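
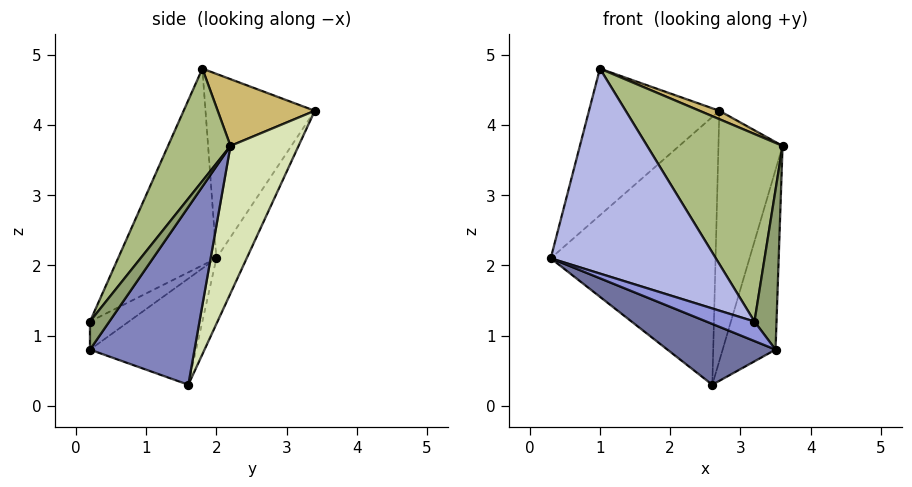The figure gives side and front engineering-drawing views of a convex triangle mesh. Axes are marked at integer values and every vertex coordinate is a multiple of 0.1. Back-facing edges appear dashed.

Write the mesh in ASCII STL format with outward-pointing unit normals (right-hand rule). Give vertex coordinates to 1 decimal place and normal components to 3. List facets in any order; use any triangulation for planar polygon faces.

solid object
 facet normal -0.564 -0.574 -0.593
  outer loop
   vertex 2.6 1.6 0.3
   vertex 3.5 0.2 0.8
   vertex 0.3 2.0 2.1
  endloop
 endfacet
 facet normal 0.844 0.427 -0.324
  outer loop
   vertex 2.6 1.6 0.3
   vertex 3.6 2.2 3.7
   vertex 3.5 0.2 0.8
  endloop
 endfacet
 facet normal -0.569 -0.703 -0.427
  outer loop
   vertex 3.2 0.2 1.2
   vertex 0.3 2.0 2.1
   vertex 3.5 0.2 0.8
  endloop
 endfacet
 facet normal -0.511 -0.857 0.069
  outer loop
   vertex 3.2 0.2 1.2
   vertex 1.0 1.8 4.8
   vertex 0.3 2.0 2.1
  endloop
 endfacet
 facet normal 0.592 -0.673 0.444
  outer loop
   vertex 3.2 0.2 1.2
   vertex 3.5 0.2 0.8
   vertex 3.6 2.2 3.7
  endloop
 endfacet
 facet normal 0.350 -0.758 0.551
  outer loop
   vertex 3.2 0.2 1.2
   vertex 3.6 2.2 3.7
   vertex 1.0 1.8 4.8
  endloop
 endfacet
 facet normal -0.165 0.897 -0.410
  outer loop
   vertex 2.7 3.4 4.2
   vertex 2.6 1.6 0.3
   vertex 0.3 2.0 2.1
  endloop
 endfacet
 facet normal 0.690 0.650 -0.318
  outer loop
   vertex 2.7 3.4 4.2
   vertex 3.6 2.2 3.7
   vertex 2.6 1.6 0.3
  endloop
 endfacet
 facet normal -0.627 0.748 0.218
  outer loop
   vertex 2.7 3.4 4.2
   vertex 0.3 2.0 2.1
   vertex 1.0 1.8 4.8
  endloop
 endfacet
 facet normal 0.399 -0.081 0.913
  outer loop
   vertex 2.7 3.4 4.2
   vertex 1.0 1.8 4.8
   vertex 3.6 2.2 3.7
  endloop
 endfacet
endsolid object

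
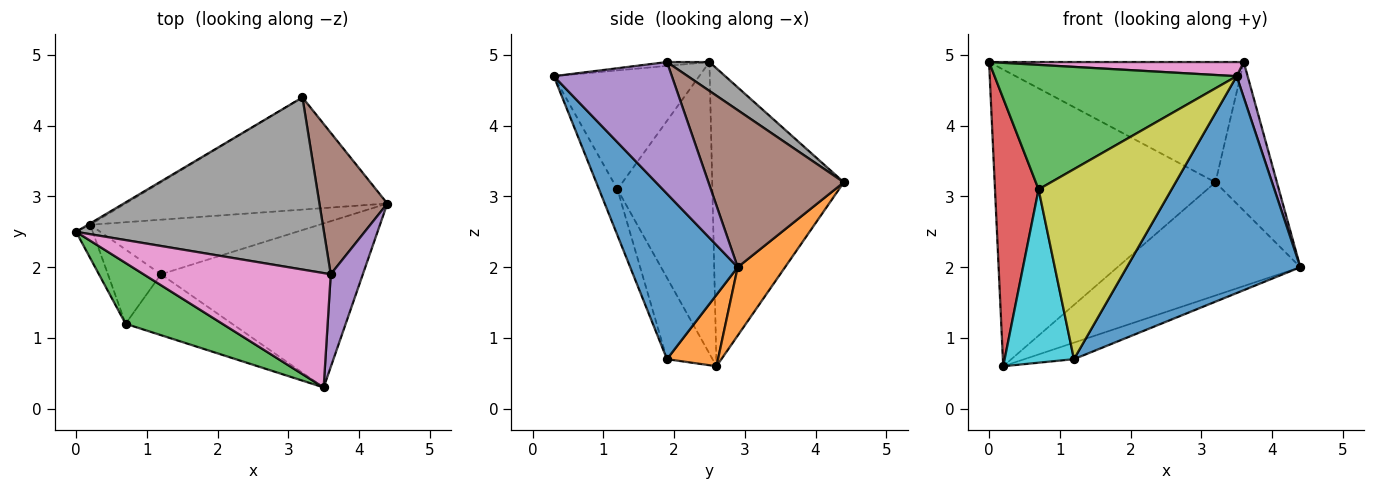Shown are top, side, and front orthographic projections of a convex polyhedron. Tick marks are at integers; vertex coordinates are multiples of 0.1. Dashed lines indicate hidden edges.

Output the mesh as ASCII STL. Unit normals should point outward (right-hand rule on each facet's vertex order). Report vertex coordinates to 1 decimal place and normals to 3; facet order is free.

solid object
 facet normal -0.512 0.859 -0.004
  outer loop
   vertex 3.2 4.4 3.2
   vertex 0.2 2.6 0.6
   vertex 0.0 2.5 4.9
  endloop
 endfacet
 facet normal 0.181 0.699 -0.692
  outer loop
   vertex 3.2 4.4 3.2
   vertex 4.4 2.9 2.0
   vertex 0.2 2.6 0.6
  endloop
 endfacet
 facet normal -0.475 -0.791 0.386
  outer loop
   vertex 0.7 1.2 3.1
   vertex 3.5 0.3 4.7
   vertex 0.0 2.5 4.9
  endloop
 endfacet
 facet normal -0.908 -0.417 -0.052
  outer loop
   vertex 0.7 1.2 3.1
   vertex 0.0 2.5 4.9
   vertex 0.2 2.6 0.6
  endloop
 endfacet
 facet normal 0.968 -0.090 0.236
  outer loop
   vertex 3.6 1.9 4.9
   vertex 3.5 0.3 4.7
   vertex 4.4 2.9 2.0
  endloop
 endfacet
 facet normal 0.847 0.385 0.366
  outer loop
   vertex 3.6 1.9 4.9
   vertex 4.4 2.9 2.0
   vertex 3.2 4.4 3.2
  endloop
 endfacet
 facet normal -0.020 -0.123 0.992
  outer loop
   vertex 3.6 1.9 4.9
   vertex 0.0 2.5 4.9
   vertex 3.5 0.3 4.7
  endloop
 endfacet
 facet normal 0.095 0.570 0.816
  outer loop
   vertex 3.6 1.9 4.9
   vertex 3.2 4.4 3.2
   vertex 0.0 2.5 4.9
  endloop
 endfacet
 facet normal -0.131 -0.944 -0.303
  outer loop
   vertex 1.2 1.9 0.7
   vertex 3.5 0.3 4.7
   vertex 0.7 1.2 3.1
  endloop
 endfacet
 facet normal -0.517 -0.787 -0.337
  outer loop
   vertex 1.2 1.9 0.7
   vertex 0.7 1.2 3.1
   vertex 0.2 2.6 0.6
  endloop
 endfacet
 facet normal 0.443 -0.715 -0.541
  outer loop
   vertex 1.2 1.9 0.7
   vertex 4.4 2.9 2.0
   vertex 3.5 0.3 4.7
  endloop
 endfacet
 facet normal 0.286 0.277 -0.917
  outer loop
   vertex 1.2 1.9 0.7
   vertex 0.2 2.6 0.6
   vertex 4.4 2.9 2.0
  endloop
 endfacet
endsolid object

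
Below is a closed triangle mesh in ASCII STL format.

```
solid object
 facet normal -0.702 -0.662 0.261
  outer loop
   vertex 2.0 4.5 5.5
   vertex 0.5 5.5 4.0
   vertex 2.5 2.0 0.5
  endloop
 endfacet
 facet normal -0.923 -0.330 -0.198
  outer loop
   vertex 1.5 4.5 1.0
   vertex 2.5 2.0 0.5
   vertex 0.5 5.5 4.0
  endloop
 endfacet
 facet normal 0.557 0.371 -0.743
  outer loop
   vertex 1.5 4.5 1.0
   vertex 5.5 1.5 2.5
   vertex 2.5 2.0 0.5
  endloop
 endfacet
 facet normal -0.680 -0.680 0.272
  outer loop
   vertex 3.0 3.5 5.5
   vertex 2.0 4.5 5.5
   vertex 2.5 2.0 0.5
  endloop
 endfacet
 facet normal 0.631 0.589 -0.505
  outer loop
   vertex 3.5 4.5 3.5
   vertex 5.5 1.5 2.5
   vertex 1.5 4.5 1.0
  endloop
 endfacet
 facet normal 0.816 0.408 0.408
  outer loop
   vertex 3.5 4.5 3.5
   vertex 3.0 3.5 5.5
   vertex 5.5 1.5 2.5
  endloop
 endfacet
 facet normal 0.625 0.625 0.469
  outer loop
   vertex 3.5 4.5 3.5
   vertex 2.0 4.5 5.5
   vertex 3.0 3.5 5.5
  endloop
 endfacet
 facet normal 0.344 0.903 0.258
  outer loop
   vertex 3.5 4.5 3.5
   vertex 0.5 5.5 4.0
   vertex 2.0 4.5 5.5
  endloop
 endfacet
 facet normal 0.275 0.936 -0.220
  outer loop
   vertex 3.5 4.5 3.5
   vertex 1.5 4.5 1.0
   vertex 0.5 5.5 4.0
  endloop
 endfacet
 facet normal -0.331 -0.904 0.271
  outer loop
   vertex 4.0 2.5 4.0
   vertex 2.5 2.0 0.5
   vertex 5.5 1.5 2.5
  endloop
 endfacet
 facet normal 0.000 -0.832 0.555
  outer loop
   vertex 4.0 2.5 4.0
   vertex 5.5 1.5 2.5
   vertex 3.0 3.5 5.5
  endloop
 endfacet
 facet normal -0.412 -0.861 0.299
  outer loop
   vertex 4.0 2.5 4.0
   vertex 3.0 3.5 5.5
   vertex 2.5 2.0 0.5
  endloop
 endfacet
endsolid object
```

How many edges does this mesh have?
18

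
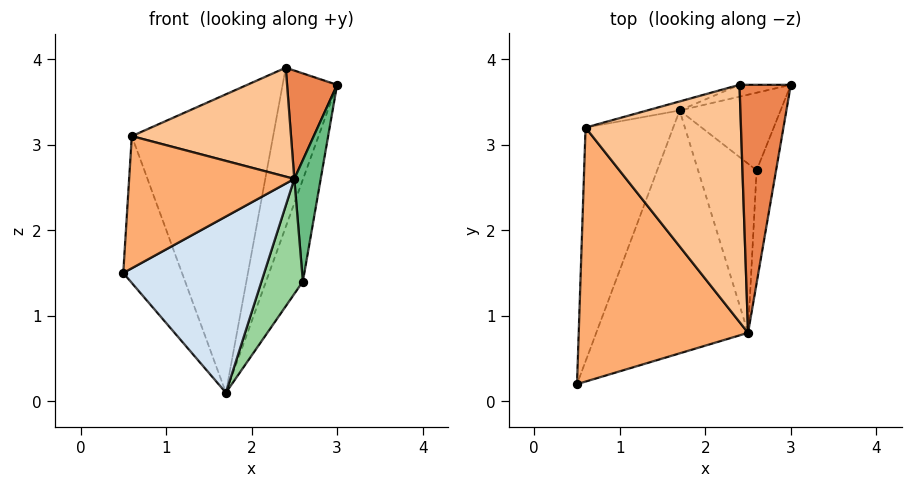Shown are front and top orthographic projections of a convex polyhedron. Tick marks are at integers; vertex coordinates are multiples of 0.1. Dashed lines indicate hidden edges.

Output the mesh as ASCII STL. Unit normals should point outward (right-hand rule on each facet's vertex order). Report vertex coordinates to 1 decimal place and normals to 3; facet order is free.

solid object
 facet normal -0.025 0.997 -0.074
  outer loop
   vertex 2.4 3.7 3.9
   vertex 3.0 3.7 3.7
   vertex 1.7 3.4 0.1
  endloop
 endfacet
 facet normal -0.923 0.204 -0.325
  outer loop
   vertex 0.6 3.2 3.1
   vertex 1.7 3.4 0.1
   vertex 0.5 0.2 1.5
  endloop
 endfacet
 facet normal -0.255 0.966 -0.029
  outer loop
   vertex 0.6 3.2 3.1
   vertex 2.4 3.7 3.9
   vertex 1.7 3.4 0.1
  endloop
 endfacet
 facet normal 0.528 -0.499 -0.688
  outer loop
   vertex 2.5 0.8 2.6
   vertex 0.5 0.2 1.5
   vertex 1.7 3.4 0.1
  endloop
 endfacet
 facet normal 0.292 -0.383 0.876
  outer loop
   vertex 2.5 0.8 2.6
   vertex 3.0 3.7 3.7
   vertex 2.4 3.7 3.9
  endloop
 endfacet
 facet normal -0.330 -0.436 0.837
  outer loop
   vertex 2.5 0.8 2.6
   vertex 0.6 3.2 3.1
   vertex 0.5 0.2 1.5
  endloop
 endfacet
 facet normal -0.277 -0.401 0.873
  outer loop
   vertex 2.5 0.8 2.6
   vertex 2.4 3.7 3.9
   vertex 0.6 3.2 3.1
  endloop
 endfacet
 facet normal 0.831 0.443 -0.337
  outer loop
   vertex 2.6 2.7 1.4
   vertex 1.7 3.4 0.1
   vertex 3.0 3.7 3.7
  endloop
 endfacet
 facet normal 0.985 -0.126 -0.117
  outer loop
   vertex 2.6 2.7 1.4
   vertex 3.0 3.7 3.7
   vertex 2.5 0.8 2.6
  endloop
 endfacet
 facet normal 0.604 -0.448 -0.659
  outer loop
   vertex 2.6 2.7 1.4
   vertex 2.5 0.8 2.6
   vertex 1.7 3.4 0.1
  endloop
 endfacet
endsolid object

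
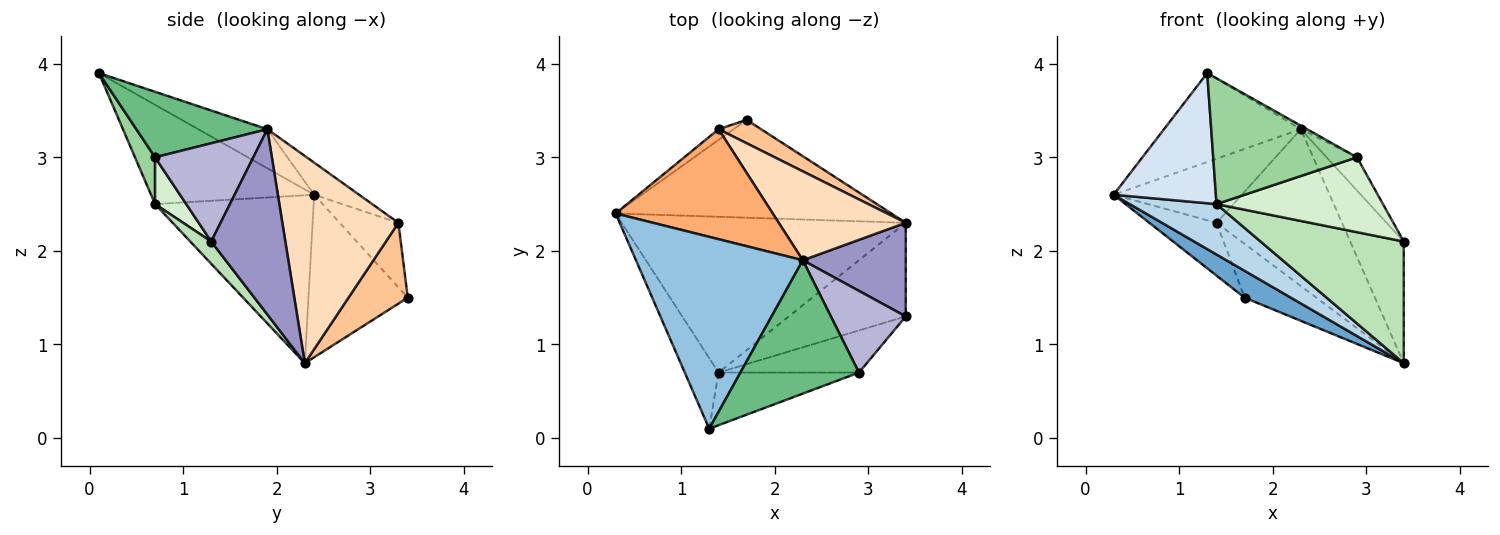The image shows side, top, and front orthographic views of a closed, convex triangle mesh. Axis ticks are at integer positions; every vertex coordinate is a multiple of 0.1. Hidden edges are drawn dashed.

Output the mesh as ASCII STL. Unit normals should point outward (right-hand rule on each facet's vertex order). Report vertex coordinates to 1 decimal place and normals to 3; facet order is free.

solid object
 facet normal -0.494 -0.230 -0.838
  outer loop
   vertex 1.7 3.4 1.5
   vertex 3.4 2.3 0.8
   vertex 0.3 2.4 2.6
  endloop
 endfacet
 facet normal -0.208 0.411 0.888
  outer loop
   vertex 2.3 1.9 3.3
   vertex 0.3 2.4 2.6
   vertex 1.3 0.1 3.9
  endloop
 endfacet
 facet normal -0.490 -0.268 -0.829
  outer loop
   vertex 1.4 0.7 2.5
   vertex 0.3 2.4 2.6
   vertex 3.4 2.3 0.8
  endloop
 endfacet
 facet normal -0.814 -0.510 -0.277
  outer loop
   vertex 1.4 0.7 2.5
   vertex 1.3 0.1 3.9
   vertex 0.3 2.4 2.6
  endloop
 endfacet
 facet normal -0.650 0.745 -0.151
  outer loop
   vertex 1.4 3.3 2.3
   vertex 1.7 3.4 1.5
   vertex 0.3 2.4 2.6
  endloop
 endfacet
 facet normal -0.174 0.496 0.851
  outer loop
   vertex 1.4 3.3 2.3
   vertex 0.3 2.4 2.6
   vertex 2.3 1.9 3.3
  endloop
 endfacet
 facet normal 0.604 0.731 0.318
  outer loop
   vertex 1.4 3.3 2.3
   vertex 3.4 2.3 0.8
   vertex 1.7 3.4 1.5
  endloop
 endfacet
 facet normal 0.627 0.678 0.384
  outer loop
   vertex 1.4 3.3 2.3
   vertex 2.3 1.9 3.3
   vertex 3.4 2.3 0.8
  endloop
 endfacet
 facet normal 0.484 0.023 0.875
  outer loop
   vertex 2.9 0.7 3.0
   vertex 2.3 1.9 3.3
   vertex 1.3 0.1 3.9
  endloop
 endfacet
 facet normal 0.128 -0.915 -0.383
  outer loop
   vertex 2.9 0.7 3.0
   vertex 1.3 0.1 3.9
   vertex 1.4 0.7 2.5
  endloop
 endfacet
 facet normal 0.115 -0.787 -0.606
  outer loop
   vertex 3.4 1.3 2.1
   vertex 1.4 0.7 2.5
   vertex 3.4 2.3 0.8
  endloop
 endfacet
 facet normal 0.161 -0.860 -0.484
  outer loop
   vertex 3.4 1.3 2.1
   vertex 2.9 0.7 3.0
   vertex 1.4 0.7 2.5
  endloop
 endfacet
 facet normal 0.739 0.534 0.411
  outer loop
   vertex 3.4 1.3 2.1
   vertex 3.4 2.3 0.8
   vertex 2.3 1.9 3.3
  endloop
 endfacet
 facet normal 0.772 0.239 0.588
  outer loop
   vertex 3.4 1.3 2.1
   vertex 2.3 1.9 3.3
   vertex 2.9 0.7 3.0
  endloop
 endfacet
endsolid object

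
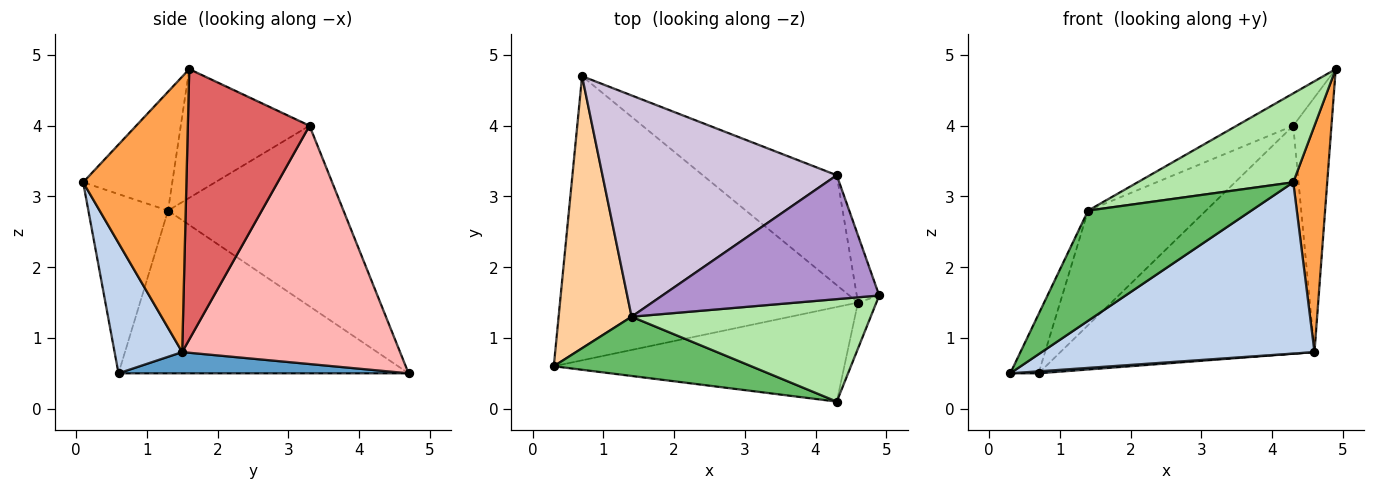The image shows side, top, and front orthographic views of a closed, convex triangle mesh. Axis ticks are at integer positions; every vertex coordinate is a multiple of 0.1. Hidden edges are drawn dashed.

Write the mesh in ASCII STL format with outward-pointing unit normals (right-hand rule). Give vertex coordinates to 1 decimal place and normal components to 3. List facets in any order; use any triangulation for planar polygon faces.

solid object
 facet normal 0.071 -0.007 -0.997
  outer loop
   vertex 4.6 1.5 0.8
   vertex 0.3 0.6 0.5
   vertex 0.7 4.7 0.5
  endloop
 endfacet
 facet normal 0.212 -0.855 -0.473
  outer loop
   vertex 4.6 1.5 0.8
   vertex 4.3 0.1 3.2
   vertex 0.3 0.6 0.5
  endloop
 endfacet
 facet normal 0.948 -0.312 -0.063
  outer loop
   vertex 4.6 1.5 0.8
   vertex 4.9 1.6 4.8
   vertex 4.3 0.1 3.2
  endloop
 endfacet
 facet normal -0.909 0.089 0.408
  outer loop
   vertex 1.4 1.3 2.8
   vertex 0.7 4.7 0.5
   vertex 0.3 0.6 0.5
  endloop
 endfacet
 facet normal -0.395 -0.809 0.435
  outer loop
   vertex 1.4 1.3 2.8
   vertex 0.3 0.6 0.5
   vertex 4.3 0.1 3.2
  endloop
 endfacet
 facet normal -0.351 -0.614 0.707
  outer loop
   vertex 1.4 1.3 2.8
   vertex 4.3 0.1 3.2
   vertex 4.9 1.6 4.8
  endloop
 endfacet
 facet normal 0.951 0.299 -0.079
  outer loop
   vertex 4.3 3.3 4.0
   vertex 4.9 1.6 4.8
   vertex 4.6 1.5 0.8
  endloop
 endfacet
 facet normal 0.611 0.713 -0.344
  outer loop
   vertex 4.3 3.3 4.0
   vertex 4.6 1.5 0.8
   vertex 0.7 4.7 0.5
  endloop
 endfacet
 facet normal -0.498 0.219 0.839
  outer loop
   vertex 4.3 3.3 4.0
   vertex 1.4 1.3 2.8
   vertex 4.9 1.6 4.8
  endloop
 endfacet
 facet normal -0.565 0.379 0.733
  outer loop
   vertex 4.3 3.3 4.0
   vertex 0.7 4.7 0.5
   vertex 1.4 1.3 2.8
  endloop
 endfacet
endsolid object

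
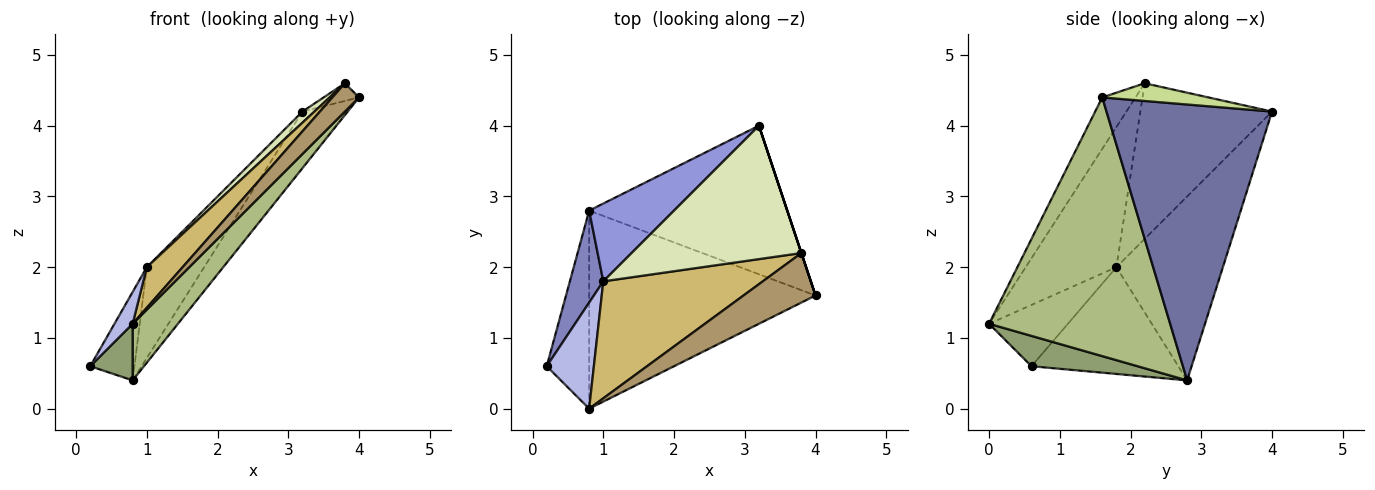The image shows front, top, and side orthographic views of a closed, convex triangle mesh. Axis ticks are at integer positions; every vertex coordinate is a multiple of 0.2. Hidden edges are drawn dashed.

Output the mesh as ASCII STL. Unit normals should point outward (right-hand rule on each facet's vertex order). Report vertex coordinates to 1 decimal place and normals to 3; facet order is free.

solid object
 facet normal 0.793 0.217 -0.569
  outer loop
   vertex 0.8 2.8 0.4
   vertex 3.2 4.0 4.2
   vertex 4.0 1.6 4.4
  endloop
 endfacet
 facet normal -0.917 0.276 0.287
  outer loop
   vertex 1.0 1.8 2.0
   vertex 0.8 2.8 0.4
   vertex 0.2 0.6 0.6
  endloop
 endfacet
 facet normal -0.816 0.439 0.376
  outer loop
   vertex 1.0 1.8 2.0
   vertex 3.2 4.0 4.2
   vertex 0.8 2.8 0.4
  endloop
 endfacet
 facet normal -0.780 -0.180 0.600
  outer loop
   vertex 0.8 0.0 1.2
   vertex 1.0 1.8 2.0
   vertex 0.2 0.6 0.6
  endloop
 endfacet
 facet normal 0.566 -0.226 -0.793
  outer loop
   vertex 0.8 0.0 1.2
   vertex 0.2 0.6 0.6
   vertex 0.8 2.8 0.4
  endloop
 endfacet
 facet normal 0.740 -0.185 -0.647
  outer loop
   vertex 0.8 0.0 1.2
   vertex 0.8 2.8 0.4
   vertex 4.0 1.6 4.4
  endloop
 endfacet
 facet normal 0.949 0.316 0.000
  outer loop
   vertex 3.8 2.2 4.6
   vertex 4.0 1.6 4.4
   vertex 3.2 4.0 4.2
  endloop
 endfacet
 facet normal -0.674 -0.061 0.736
  outer loop
   vertex 3.8 2.2 4.6
   vertex 3.2 4.0 4.2
   vertex 1.0 1.8 2.0
  endloop
 endfacet
 facet normal -0.527 -0.422 0.738
  outer loop
   vertex 3.8 2.2 4.6
   vertex 0.8 0.0 1.2
   vertex 4.0 1.6 4.4
  endloop
 endfacet
 facet normal -0.639 -0.252 0.727
  outer loop
   vertex 3.8 2.2 4.6
   vertex 1.0 1.8 2.0
   vertex 0.8 0.0 1.2
  endloop
 endfacet
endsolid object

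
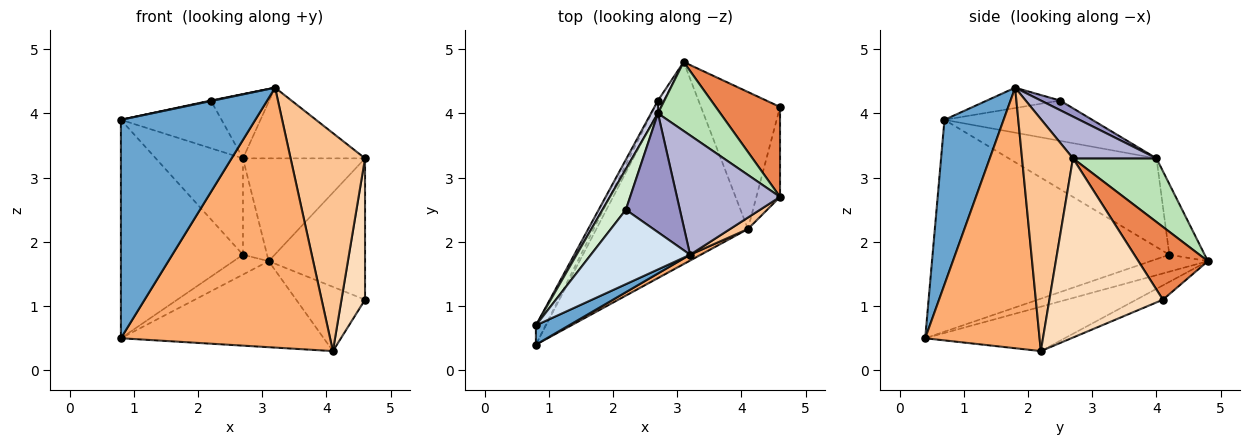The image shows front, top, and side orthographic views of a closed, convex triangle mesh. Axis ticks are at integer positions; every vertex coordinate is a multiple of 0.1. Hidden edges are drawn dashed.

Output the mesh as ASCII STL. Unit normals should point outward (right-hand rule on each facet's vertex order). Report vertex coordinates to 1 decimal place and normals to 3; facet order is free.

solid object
 facet normal 0.401 -0.912 0.081
  outer loop
   vertex 3.2 1.8 4.4
   vertex 0.8 0.7 3.9
   vertex 0.8 0.4 0.5
  endloop
 endfacet
 facet normal -0.888 0.458 -0.040
  outer loop
   vertex 2.7 4.2 1.8
   vertex 0.8 0.4 0.5
   vertex 0.8 0.7 3.9
  endloop
 endfacet
 facet normal -0.821 0.503 -0.269
  outer loop
   vertex 2.7 4.2 1.8
   vertex 3.1 4.8 1.7
   vertex 0.8 0.4 0.5
  endloop
 endfacet
 facet normal -0.201 -0.007 0.980
  outer loop
   vertex 2.2 2.5 4.2
   vertex 0.8 0.7 3.9
   vertex 3.2 1.8 4.4
  endloop
 endfacet
 facet normal 0.520 0.721 0.459
  outer loop
   vertex 4.6 2.7 3.3
   vertex 4.6 4.1 1.1
   vertex 3.1 4.8 1.7
  endloop
 endfacet
 facet normal 0.480 -0.877 0.020
  outer loop
   vertex 4.1 2.2 0.3
   vertex 3.2 1.8 4.4
   vertex 0.8 0.4 0.5
  endloop
 endfacet
 facet normal 0.564 -0.825 0.043
  outer loop
   vertex 4.1 2.2 0.3
   vertex 4.6 2.7 3.3
   vertex 3.2 1.8 4.4
  endloop
 endfacet
 facet normal 0.971 -0.202 -0.128
  outer loop
   vertex 4.1 2.2 0.3
   vertex 4.6 4.1 1.1
   vertex 4.6 2.7 3.3
  endloop
 endfacet
 facet normal -0.162 0.419 -0.894
  outer loop
   vertex 4.1 2.2 0.3
   vertex 3.1 4.8 1.7
   vertex 4.6 4.1 1.1
  endloop
 endfacet
 facet normal -0.260 0.378 -0.888
  outer loop
   vertex 4.1 2.2 0.3
   vertex 0.8 0.4 0.5
   vertex 3.1 4.8 1.7
  endloop
 endfacet
 facet normal 0.494 0.722 0.484
  outer loop
   vertex 2.7 4.0 3.3
   vertex 4.6 2.7 3.3
   vertex 3.1 4.8 1.7
  endloop
 endfacet
 facet normal -0.745 0.508 0.432
  outer loop
   vertex 2.7 4.0 3.3
   vertex 0.8 0.7 3.9
   vertex 2.2 2.5 4.2
  endloop
 endfacet
 facet normal 0.155 0.470 0.869
  outer loop
   vertex 2.7 4.0 3.3
   vertex 2.2 2.5 4.2
   vertex 3.2 1.8 4.4
  endloop
 endfacet
 facet normal 0.329 0.481 0.813
  outer loop
   vertex 2.7 4.0 3.3
   vertex 3.2 1.8 4.4
   vertex 4.6 2.7 3.3
  endloop
 endfacet
 facet normal -0.859 0.507 0.068
  outer loop
   vertex 2.7 4.0 3.3
   vertex 2.7 4.2 1.8
   vertex 0.8 0.7 3.9
  endloop
 endfacet
 facet normal -0.824 0.562 0.075
  outer loop
   vertex 2.7 4.0 3.3
   vertex 3.1 4.8 1.7
   vertex 2.7 4.2 1.8
  endloop
 endfacet
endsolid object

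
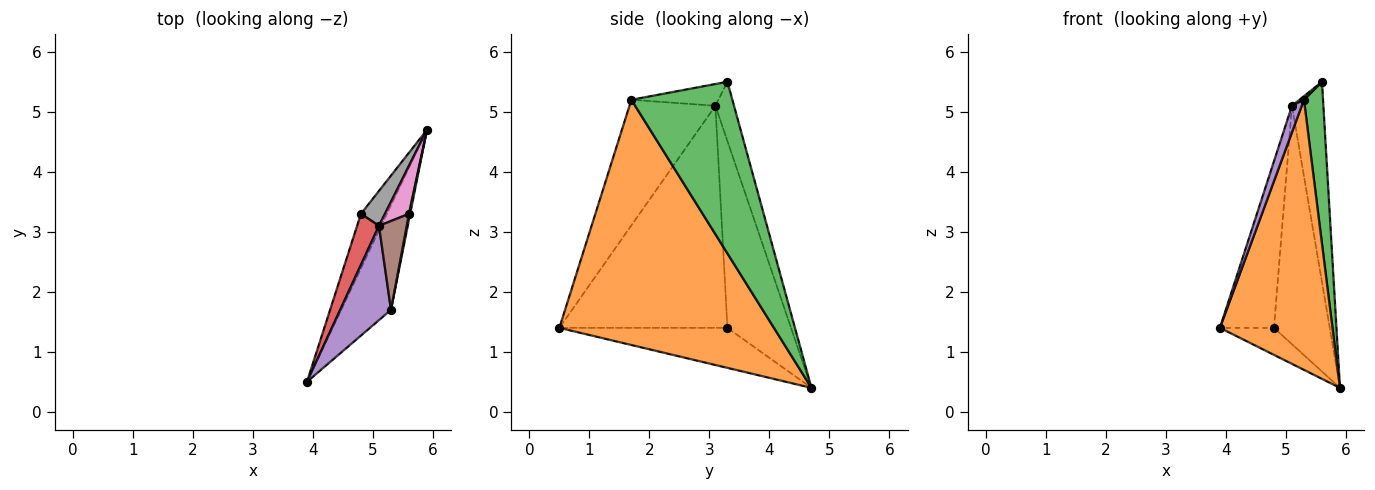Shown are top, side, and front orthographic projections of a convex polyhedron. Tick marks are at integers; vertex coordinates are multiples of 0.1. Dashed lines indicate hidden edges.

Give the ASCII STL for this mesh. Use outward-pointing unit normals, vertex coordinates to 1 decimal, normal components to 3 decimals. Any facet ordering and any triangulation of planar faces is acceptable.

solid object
 facet normal -0.810 0.260 -0.526
  outer loop
   vertex 4.8 3.3 1.4
   vertex 5.9 4.7 0.4
   vertex 3.9 0.5 1.4
  endloop
 endfacet
 facet normal 0.872 -0.457 -0.177
  outer loop
   vertex 5.3 1.7 5.2
   vertex 3.9 0.5 1.4
   vertex 5.9 4.7 0.4
  endloop
 endfacet
 facet normal 0.983 -0.186 0.007
  outer loop
   vertex 5.3 1.7 5.2
   vertex 5.9 4.7 0.4
   vertex 5.6 3.3 5.5
  endloop
 endfacet
 facet normal -0.948 0.305 0.093
  outer loop
   vertex 5.1 3.1 5.1
   vertex 4.8 3.3 1.4
   vertex 3.9 0.5 1.4
  endloop
 endfacet
 facet normal -0.922 -0.105 0.373
  outer loop
   vertex 5.1 3.1 5.1
   vertex 3.9 0.5 1.4
   vertex 5.3 1.7 5.2
  endloop
 endfacet
 facet normal -0.617 -0.032 0.787
  outer loop
   vertex 5.1 3.1 5.1
   vertex 5.3 1.7 5.2
   vertex 5.6 3.3 5.5
  endloop
 endfacet
 facet normal -0.499 0.843 0.202
  outer loop
   vertex 5.1 3.1 5.1
   vertex 5.6 3.3 5.5
   vertex 5.9 4.7 0.4
  endloop
 endfacet
 facet normal -0.748 0.657 0.096
  outer loop
   vertex 5.1 3.1 5.1
   vertex 5.9 4.7 0.4
   vertex 4.8 3.3 1.4
  endloop
 endfacet
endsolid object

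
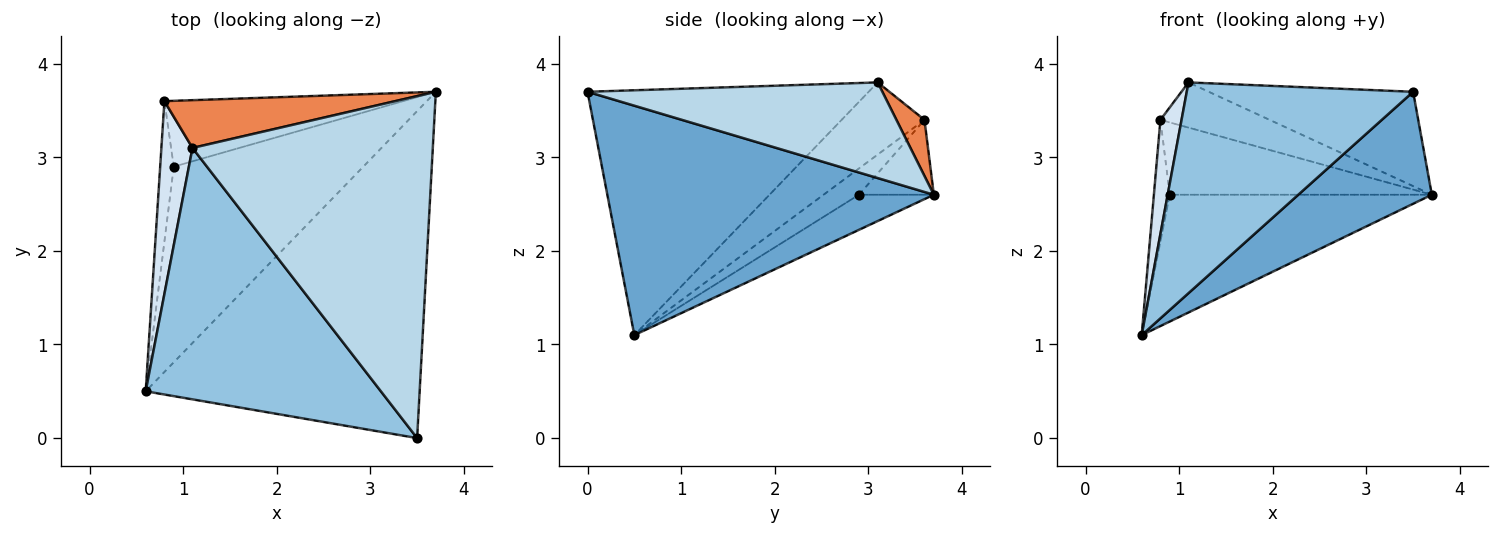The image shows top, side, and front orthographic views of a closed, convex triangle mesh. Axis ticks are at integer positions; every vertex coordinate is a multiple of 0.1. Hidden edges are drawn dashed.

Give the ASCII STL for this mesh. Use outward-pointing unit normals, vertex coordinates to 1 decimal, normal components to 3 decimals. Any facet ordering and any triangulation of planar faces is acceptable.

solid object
 facet normal 0.621 -0.254 -0.742
  outer loop
   vertex 3.5 0.0 3.7
   vertex 0.6 0.5 1.1
   vertex 3.7 3.7 2.6
  endloop
 endfacet
 facet normal -0.624 -0.502 0.599
  outer loop
   vertex 1.1 3.1 3.8
   vertex 0.6 0.5 1.1
   vertex 3.5 0.0 3.7
  endloop
 endfacet
 facet normal 0.358 0.248 0.900
  outer loop
   vertex 1.1 3.1 3.8
   vertex 3.5 0.0 3.7
   vertex 3.7 3.7 2.6
  endloop
 endfacet
 facet normal -0.894 -0.228 0.385
  outer loop
   vertex 0.8 3.6 3.4
   vertex 0.6 0.5 1.1
   vertex 1.1 3.1 3.8
  endloop
 endfacet
 facet normal 0.174 0.677 0.715
  outer loop
   vertex 0.8 3.6 3.4
   vertex 1.1 3.1 3.8
   vertex 3.7 3.7 2.6
  endloop
 endfacet
 facet normal -0.154 0.537 -0.829
  outer loop
   vertex 0.9 2.9 2.6
   vertex 3.7 3.7 2.6
   vertex 0.6 0.5 1.1
  endloop
 endfacet
 facet normal -0.825 0.370 -0.427
  outer loop
   vertex 0.9 2.9 2.6
   vertex 0.6 0.5 1.1
   vertex 0.8 3.6 3.4
  endloop
 endfacet
 facet normal -0.207 0.723 -0.659
  outer loop
   vertex 0.9 2.9 2.6
   vertex 0.8 3.6 3.4
   vertex 3.7 3.7 2.6
  endloop
 endfacet
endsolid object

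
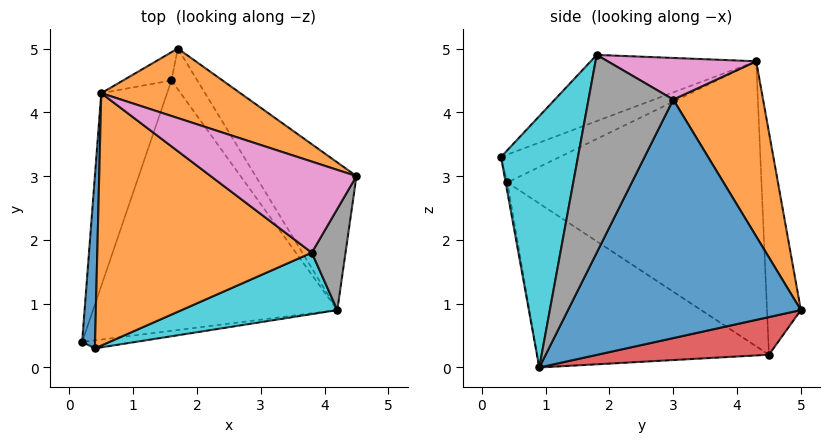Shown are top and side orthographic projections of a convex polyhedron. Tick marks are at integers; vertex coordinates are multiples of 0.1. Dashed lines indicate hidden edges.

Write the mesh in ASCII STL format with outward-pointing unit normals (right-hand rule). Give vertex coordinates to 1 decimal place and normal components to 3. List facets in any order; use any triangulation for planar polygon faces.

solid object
 facet normal 0.773 0.543 -0.327
  outer loop
   vertex 4.2 0.9 0.0
   vertex 1.7 5.0 0.9
   vertex 4.5 3.0 4.2
  endloop
 endfacet
 facet normal 0.334 0.905 0.265
  outer loop
   vertex 0.5 4.3 4.8
   vertex 4.5 3.0 4.2
   vertex 1.7 5.0 0.9
  endloop
 endfacet
 facet normal -0.525 -0.336 -0.782
  outer loop
   vertex 1.6 4.5 0.2
   vertex 4.2 0.9 0.0
   vertex 0.2 0.4 2.9
  endloop
 endfacet
 facet normal 0.699 0.531 -0.479
  outer loop
   vertex 1.6 4.5 0.2
   vertex 1.7 5.0 0.9
   vertex 4.2 0.9 0.0
  endloop
 endfacet
 facet normal -0.958 0.181 -0.221
  outer loop
   vertex 1.6 4.5 0.2
   vertex 0.2 0.4 2.9
   vertex 0.5 4.3 4.8
  endloop
 endfacet
 facet normal -0.877 0.442 -0.190
  outer loop
   vertex 1.6 4.5 0.2
   vertex 0.5 4.3 4.8
   vertex 1.7 5.0 0.9
  endloop
 endfacet
 facet normal 0.255 0.372 0.893
  outer loop
   vertex 3.8 1.8 4.9
   vertex 4.5 3.0 4.2
   vertex 0.5 4.3 4.8
  endloop
 endfacet
 facet normal 0.890 -0.431 0.152
  outer loop
   vertex 3.8 1.8 4.9
   vertex 4.2 0.9 0.0
   vertex 4.5 3.0 4.2
  endloop
 endfacet
 facet normal -0.040 -0.974 -0.223
  outer loop
   vertex 0.4 0.3 3.3
   vertex 0.2 0.4 2.9
   vertex 4.2 0.9 0.0
  endloop
 endfacet
 facet normal 0.317 -0.928 0.196
  outer loop
   vertex 0.4 0.3 3.3
   vertex 4.2 0.9 0.0
   vertex 3.8 1.8 4.9
  endloop
 endfacet
 facet normal -0.899 -0.134 0.416
  outer loop
   vertex 0.4 0.3 3.3
   vertex 0.5 4.3 4.8
   vertex 0.2 0.4 2.9
  endloop
 endfacet
 facet normal -0.278 -0.331 0.902
  outer loop
   vertex 0.4 0.3 3.3
   vertex 3.8 1.8 4.9
   vertex 0.5 4.3 4.8
  endloop
 endfacet
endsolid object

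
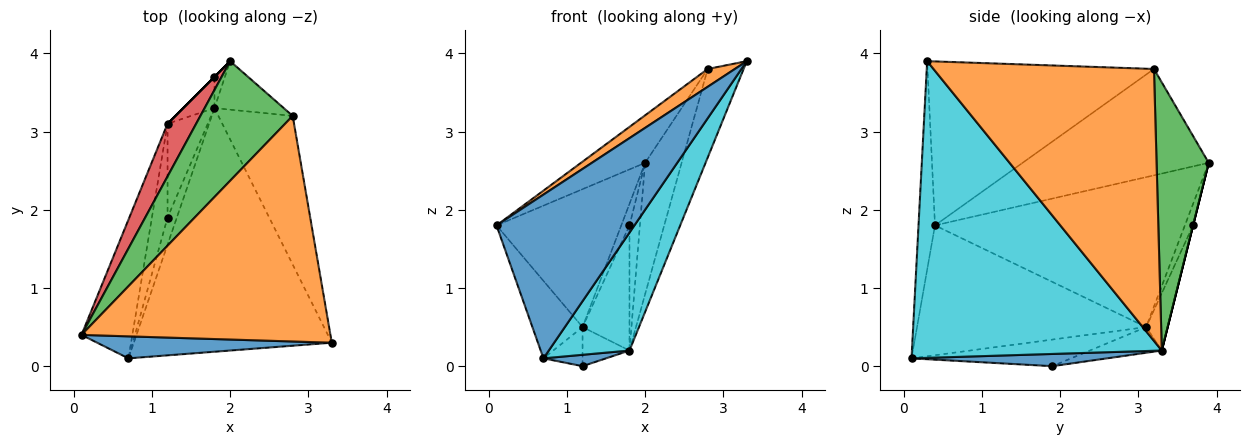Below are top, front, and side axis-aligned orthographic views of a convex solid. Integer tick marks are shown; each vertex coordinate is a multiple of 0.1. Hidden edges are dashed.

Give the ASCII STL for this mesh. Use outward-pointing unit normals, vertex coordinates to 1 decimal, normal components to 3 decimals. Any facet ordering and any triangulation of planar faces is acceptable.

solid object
 facet normal -0.118 -0.984 0.132
  outer loop
   vertex 0.7 0.1 0.1
   vertex 3.3 0.3 3.9
   vertex 0.1 0.4 1.8
  endloop
 endfacet
 facet normal -0.549 -0.066 0.833
  outer loop
   vertex 2.8 3.2 3.8
   vertex 0.1 0.4 1.8
   vertex 3.3 0.3 3.9
  endloop
 endfacet
 facet normal -0.731 0.252 0.634
  outer loop
   vertex 2.8 3.2 3.8
   vertex 2.0 3.9 2.6
   vertex 0.1 0.4 1.8
  endloop
 endfacet
 facet normal -0.882 0.440 0.168
  outer loop
   vertex 1.2 3.1 0.5
   vertex 0.1 0.4 1.8
   vertex 2.0 3.9 2.6
  endloop
 endfacet
 facet normal -0.912 0.200 -0.357
  outer loop
   vertex 1.2 3.1 0.5
   vertex 0.7 0.1 0.1
   vertex 0.1 0.4 1.8
  endloop
 endfacet
 facet normal -0.843 0.207 -0.496
  outer loop
   vertex 1.2 3.1 0.5
   vertex 1.2 1.9 0.0
   vertex 0.7 0.1 0.1
  endloop
 endfacet
 facet normal -0.707 0.707 0.000
  outer loop
   vertex 1.8 3.7 1.8
   vertex 1.2 3.1 0.5
   vertex 2.0 3.9 2.6
  endloop
 endfacet
 facet normal -0.508 0.331 -0.795
  outer loop
   vertex 1.8 3.3 0.2
   vertex 1.2 1.9 0.0
   vertex 1.2 3.1 0.5
  endloop
 endfacet
 facet normal -0.406 0.886 -0.222
  outer loop
   vertex 1.8 3.3 0.2
   vertex 1.2 3.1 0.5
   vertex 1.8 3.7 1.8
  endloop
 endfacet
 facet normal 0.803 -0.259 -0.536
  outer loop
   vertex 1.8 3.3 0.2
   vertex 3.3 0.3 3.9
   vertex 0.7 0.1 0.1
  endloop
 endfacet
 facet normal 0.772 -0.247 -0.586
  outer loop
   vertex 1.8 3.3 0.2
   vertex 0.7 0.1 0.1
   vertex 1.2 1.9 0.0
  endloop
 endfacet
 facet normal 0.953 0.155 -0.260
  outer loop
   vertex 1.8 3.3 0.2
   vertex 2.8 3.2 3.8
   vertex 3.3 0.3 3.9
  endloop
 endfacet
 facet normal 0.801 0.561 -0.207
  outer loop
   vertex 1.8 3.3 0.2
   vertex 2.0 3.9 2.6
   vertex 2.8 3.2 3.8
  endloop
 endfacet
 facet normal 0.000 0.970 -0.243
  outer loop
   vertex 1.8 3.3 0.2
   vertex 1.8 3.7 1.8
   vertex 2.0 3.9 2.6
  endloop
 endfacet
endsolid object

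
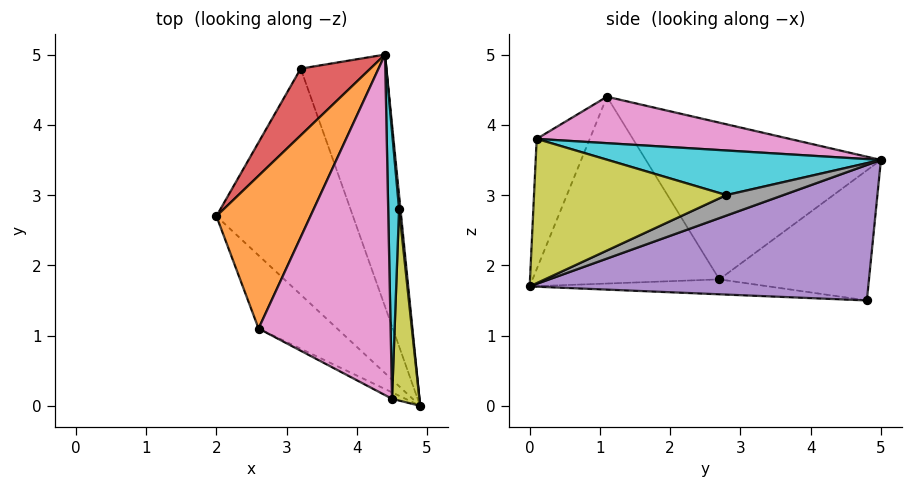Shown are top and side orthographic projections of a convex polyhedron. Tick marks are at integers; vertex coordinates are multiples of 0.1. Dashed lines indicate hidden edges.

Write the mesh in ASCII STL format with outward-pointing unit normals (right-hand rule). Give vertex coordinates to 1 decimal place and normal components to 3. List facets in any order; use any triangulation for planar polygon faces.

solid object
 facet normal -0.660 -0.698 -0.278
  outer loop
   vertex 2.6 1.1 4.4
   vertex 2.0 2.7 1.8
   vertex 4.9 0.0 1.7
  endloop
 endfacet
 facet normal -0.762 0.457 0.457
  outer loop
   vertex 2.6 1.1 4.4
   vertex 4.4 5.0 3.5
   vertex 2.0 2.7 1.8
  endloop
 endfacet
 facet normal -0.108 -0.080 -0.991
  outer loop
   vertex 3.2 4.8 1.5
   vertex 4.9 0.0 1.7
   vertex 2.0 2.7 1.8
  endloop
 endfacet
 facet normal -0.766 0.496 0.410
  outer loop
   vertex 3.2 4.8 1.5
   vertex 2.0 2.7 1.8
   vertex 4.4 5.0 3.5
  endloop
 endfacet
 facet normal 0.814 0.267 -0.515
  outer loop
   vertex 3.2 4.8 1.5
   vertex 4.4 5.0 3.5
   vertex 4.9 0.0 1.7
  endloop
 endfacet
 facet normal -0.477 -0.877 -0.049
  outer loop
   vertex 4.5 0.1 3.8
   vertex 2.6 1.1 4.4
   vertex 4.9 0.0 1.7
  endloop
 endfacet
 facet normal 0.331 0.064 0.941
  outer loop
   vertex 4.5 0.1 3.8
   vertex 4.4 5.0 3.5
   vertex 2.6 1.1 4.4
  endloop
 endfacet
 facet normal 0.995 0.075 0.068
  outer loop
   vertex 4.6 2.8 3.0
   vertex 4.9 0.0 1.7
   vertex 4.4 5.0 3.5
  endloop
 endfacet
 facet normal 0.982 0.019 0.186
  outer loop
   vertex 4.6 2.8 3.0
   vertex 4.5 0.1 3.8
   vertex 4.9 0.0 1.7
  endloop
 endfacet
 facet normal 0.971 0.034 0.237
  outer loop
   vertex 4.6 2.8 3.0
   vertex 4.4 5.0 3.5
   vertex 4.5 0.1 3.8
  endloop
 endfacet
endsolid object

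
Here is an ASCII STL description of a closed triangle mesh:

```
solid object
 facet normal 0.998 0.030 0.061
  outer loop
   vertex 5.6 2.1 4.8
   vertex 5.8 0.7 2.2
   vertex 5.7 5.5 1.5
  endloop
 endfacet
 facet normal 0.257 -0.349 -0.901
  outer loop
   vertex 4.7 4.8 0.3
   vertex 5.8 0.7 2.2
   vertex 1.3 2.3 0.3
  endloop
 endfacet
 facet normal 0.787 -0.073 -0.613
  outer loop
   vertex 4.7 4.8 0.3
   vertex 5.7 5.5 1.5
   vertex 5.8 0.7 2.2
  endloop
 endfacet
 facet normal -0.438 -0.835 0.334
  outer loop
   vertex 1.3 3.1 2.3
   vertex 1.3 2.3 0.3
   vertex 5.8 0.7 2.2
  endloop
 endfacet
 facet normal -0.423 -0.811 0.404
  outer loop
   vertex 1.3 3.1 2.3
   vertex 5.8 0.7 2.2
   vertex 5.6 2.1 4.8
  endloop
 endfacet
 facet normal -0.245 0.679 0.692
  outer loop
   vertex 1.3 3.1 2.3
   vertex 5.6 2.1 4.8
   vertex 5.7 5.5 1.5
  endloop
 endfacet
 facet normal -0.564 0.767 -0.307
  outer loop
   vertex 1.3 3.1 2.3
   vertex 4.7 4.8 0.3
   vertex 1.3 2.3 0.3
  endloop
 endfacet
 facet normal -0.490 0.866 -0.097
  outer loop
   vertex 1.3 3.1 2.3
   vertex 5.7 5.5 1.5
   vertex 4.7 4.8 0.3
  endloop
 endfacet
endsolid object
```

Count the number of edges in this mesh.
12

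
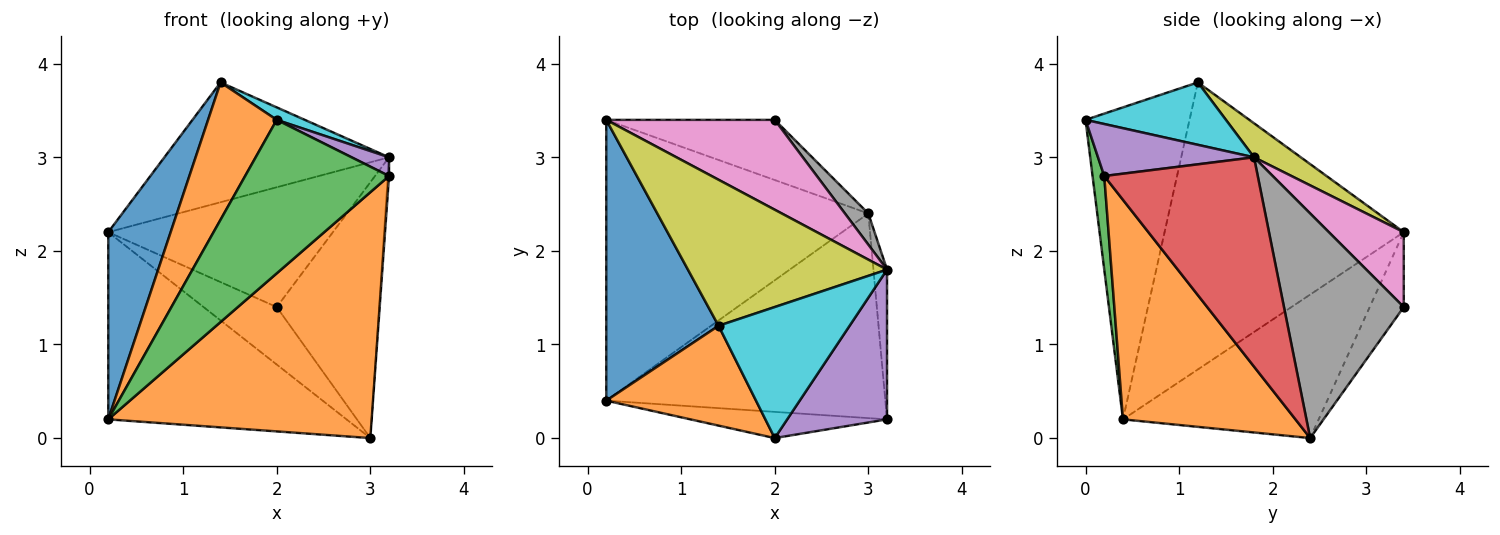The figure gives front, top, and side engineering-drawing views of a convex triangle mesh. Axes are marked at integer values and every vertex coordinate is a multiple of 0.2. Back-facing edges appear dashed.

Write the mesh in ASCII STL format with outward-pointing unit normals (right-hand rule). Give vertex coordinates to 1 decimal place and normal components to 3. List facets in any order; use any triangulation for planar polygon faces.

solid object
 facet normal -0.415 0.505 -0.757
  outer loop
   vertex 0.2 0.4 0.2
   vertex 0.2 3.4 2.2
   vertex 3.0 2.4 0.0
  endloop
 endfacet
 facet normal 0.450 -0.687 -0.572
  outer loop
   vertex 0.2 0.4 0.2
   vertex 3.0 2.4 0.0
   vertex 3.2 0.2 2.8
  endloop
 endfacet
 facet normal 0.080 -0.983 -0.168
  outer loop
   vertex 0.2 0.4 0.2
   vertex 3.2 0.2 2.8
   vertex 2.0 0.0 3.4
  endloop
 endfacet
 facet normal 0.998 0.008 -0.065
  outer loop
   vertex 3.2 1.8 3.0
   vertex 3.2 0.2 2.8
   vertex 3.0 2.4 0.0
  endloop
 endfacet
 facet normal 0.459 -0.110 0.882
  outer loop
   vertex 3.2 1.8 3.0
   vertex 2.0 0.0 3.4
   vertex 3.2 0.2 2.8
  endloop
 endfacet
 facet normal -0.306 0.658 -0.688
  outer loop
   vertex 2.0 3.4 1.4
   vertex 3.0 2.4 0.0
   vertex 0.2 3.4 2.2
  endloop
 endfacet
 facet normal 0.258 0.773 0.580
  outer loop
   vertex 2.0 3.4 1.4
   vertex 0.2 3.4 2.2
   vertex 3.2 1.8 3.0
  endloop
 endfacet
 facet normal 0.758 0.647 0.079
  outer loop
   vertex 2.0 3.4 1.4
   vertex 3.2 1.8 3.0
   vertex 3.0 2.4 0.0
  endloop
 endfacet
 facet normal 0.131 0.629 0.766
  outer loop
   vertex 1.4 1.2 3.8
   vertex 3.2 1.8 3.0
   vertex 0.2 3.4 2.2
  endloop
 endfacet
 facet normal 0.428 -0.086 0.900
  outer loop
   vertex 1.4 1.2 3.8
   vertex 2.0 0.0 3.4
   vertex 3.2 1.8 3.0
  endloop
 endfacet
 facet normal -0.905 -0.236 0.354
  outer loop
   vertex 1.4 1.2 3.8
   vertex 0.2 3.4 2.2
   vertex 0.2 0.4 0.2
  endloop
 endfacet
 facet normal -0.775 -0.511 0.372
  outer loop
   vertex 1.4 1.2 3.8
   vertex 0.2 0.4 0.2
   vertex 2.0 0.0 3.4
  endloop
 endfacet
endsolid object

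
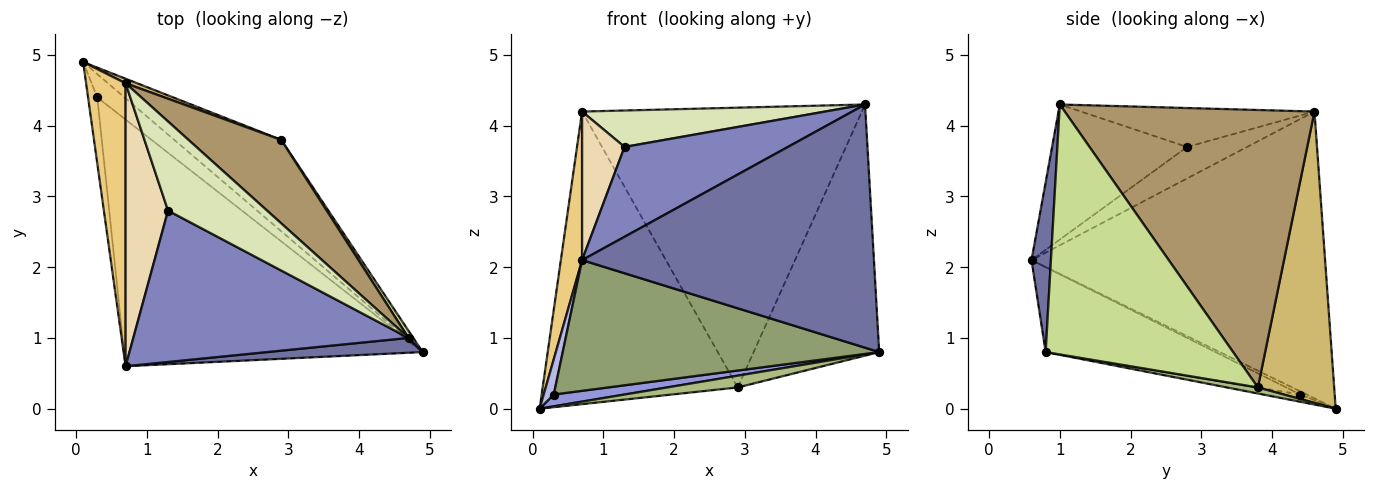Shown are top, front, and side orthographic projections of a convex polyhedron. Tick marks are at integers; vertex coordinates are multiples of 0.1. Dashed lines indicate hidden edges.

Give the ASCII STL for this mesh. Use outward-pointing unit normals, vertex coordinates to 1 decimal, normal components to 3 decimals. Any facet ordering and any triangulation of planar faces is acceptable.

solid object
 facet normal 0.066 -0.996 0.061
  outer loop
   vertex 4.7 1.0 4.3
   vertex 0.7 0.6 2.1
   vertex 4.9 0.8 0.8
  endloop
 endfacet
 facet normal -0.389 -0.470 0.792
  outer loop
   vertex 1.3 2.8 3.7
   vertex 0.7 0.6 2.1
   vertex 4.7 1.0 4.3
  endloop
 endfacet
 facet normal -0.231 -0.440 -0.868
  outer loop
   vertex 0.3 4.4 0.2
   vertex 0.1 4.9 0.0
   vertex 4.9 0.8 0.8
  endloop
 endfacet
 facet normal -0.287 -0.452 -0.845
  outer loop
   vertex 0.3 4.4 0.2
   vertex 0.7 0.6 2.1
   vertex 0.1 4.9 0.0
  endloop
 endfacet
 facet normal -0.244 -0.454 -0.857
  outer loop
   vertex 0.3 4.4 0.2
   vertex 4.9 0.8 0.8
   vertex 0.7 0.6 2.1
  endloop
 endfacet
 facet normal 0.056 -0.128 -0.990
  outer loop
   vertex 2.9 3.8 0.3
   vertex 4.9 0.8 0.8
   vertex 0.1 4.9 0.0
  endloop
 endfacet
 facet normal 0.831 0.556 0.016
  outer loop
   vertex 2.9 3.8 0.3
   vertex 4.7 1.0 4.3
   vertex 4.9 0.8 0.8
  endloop
 endfacet
 facet normal -0.342 -0.356 0.870
  outer loop
   vertex 0.7 4.6 4.2
   vertex 1.3 2.8 3.7
   vertex 4.7 1.0 4.3
  endloop
 endfacet
 facet normal 0.650 0.728 0.217
  outer loop
   vertex 0.7 4.6 4.2
   vertex 4.7 1.0 4.3
   vertex 2.9 3.8 0.3
  endloop
 endfacet
 facet normal 0.364 0.931 0.014
  outer loop
   vertex 0.7 4.6 4.2
   vertex 2.9 3.8 0.3
   vertex 0.1 4.9 0.0
  endloop
 endfacet
 facet normal -0.988 -0.071 0.136
  outer loop
   vertex 0.7 4.6 4.2
   vertex 0.1 4.9 0.0
   vertex 0.7 0.6 2.1
  endloop
 endfacet
 facet normal -0.549 -0.389 0.740
  outer loop
   vertex 0.7 4.6 4.2
   vertex 0.7 0.6 2.1
   vertex 1.3 2.8 3.7
  endloop
 endfacet
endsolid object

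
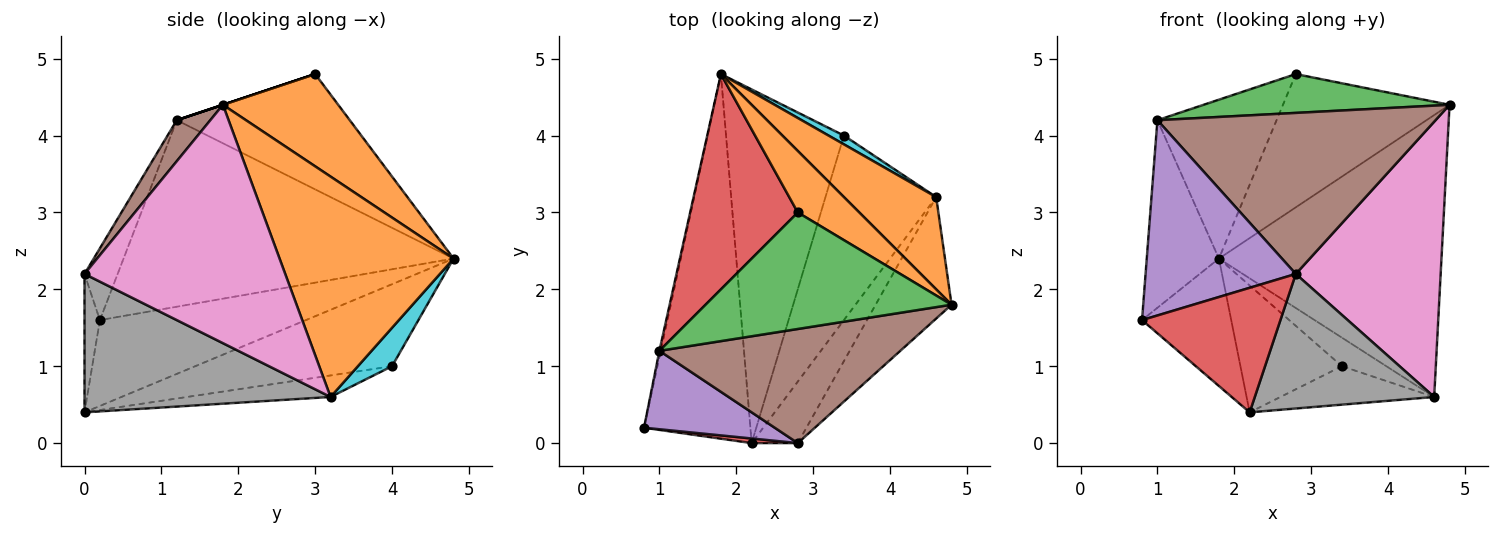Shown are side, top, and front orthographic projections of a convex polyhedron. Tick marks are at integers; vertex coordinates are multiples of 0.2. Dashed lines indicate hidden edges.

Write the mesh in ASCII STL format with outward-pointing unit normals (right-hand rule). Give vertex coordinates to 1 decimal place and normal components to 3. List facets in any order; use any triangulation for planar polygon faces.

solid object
 facet normal -0.606 0.262 -0.751
  outer loop
   vertex 2.2 0.0 0.4
   vertex 0.8 0.2 1.6
   vertex 1.8 4.8 2.4
  endloop
 endfacet
 facet normal 0.596 0.763 0.250
  outer loop
   vertex 4.6 3.2 0.6
   vertex 1.8 4.8 2.4
   vertex 4.8 1.8 4.4
  endloop
 endfacet
 facet normal -0.977 0.214 -0.007
  outer loop
   vertex 1.0 1.2 4.2
   vertex 1.8 4.8 2.4
   vertex 0.8 0.2 1.6
  endloop
 endfacet
 facet normal -0.110 -0.993 0.037
  outer loop
   vertex 2.8 0.0 2.2
   vertex 0.8 0.2 1.6
   vertex 2.2 0.0 0.4
  endloop
 endfacet
 facet normal -0.200 -0.909 0.365
  outer loop
   vertex 2.8 0.0 2.2
   vertex 1.0 1.2 4.2
   vertex 0.8 0.2 1.6
  endloop
 endfacet
 facet normal 0.098 -0.812 0.575
  outer loop
   vertex 2.8 0.0 2.2
   vertex 4.8 1.8 4.4
   vertex 1.0 1.2 4.2
  endloop
 endfacet
 facet normal 0.785 -0.567 -0.250
  outer loop
   vertex 2.8 0.0 2.2
   vertex 4.6 3.2 0.6
   vertex 4.8 1.8 4.4
  endloop
 endfacet
 facet normal 0.780 -0.569 -0.260
  outer loop
   vertex 2.8 0.0 2.2
   vertex 2.2 0.0 0.4
   vertex 4.6 3.2 0.6
  endloop
 endfacet
 facet normal -0.548 0.282 -0.787
  outer loop
   vertex 3.4 4.0 1.0
   vertex 2.2 0.0 0.4
   vertex 1.8 4.8 2.4
  endloop
 endfacet
 facet normal 0.592 0.770 0.237
  outer loop
   vertex 3.4 4.0 1.0
   vertex 1.8 4.8 2.4
   vertex 4.6 3.2 0.6
  endloop
 endfacet
 facet normal -0.187 0.200 -0.962
  outer loop
   vertex 3.4 4.0 1.0
   vertex 4.6 3.2 0.6
   vertex 2.2 0.0 0.4
  endloop
 endfacet
 facet normal 0.532 0.769 0.355
  outer loop
   vertex 2.8 3.0 4.8
   vertex 4.8 1.8 4.4
   vertex 1.8 4.8 2.4
  endloop
 endfacet
 facet normal 0.000 -0.316 0.949
  outer loop
   vertex 2.8 3.0 4.8
   vertex 1.0 1.2 4.2
   vertex 4.8 1.8 4.4
  endloop
 endfacet
 facet normal -0.653 0.450 0.609
  outer loop
   vertex 2.8 3.0 4.8
   vertex 1.8 4.8 2.4
   vertex 1.0 1.2 4.2
  endloop
 endfacet
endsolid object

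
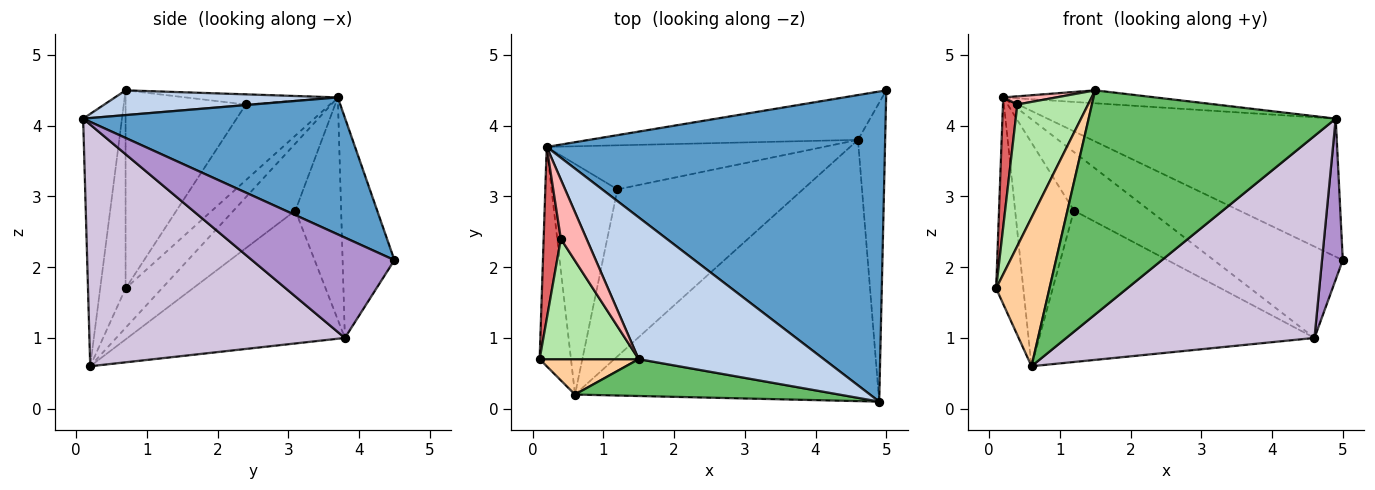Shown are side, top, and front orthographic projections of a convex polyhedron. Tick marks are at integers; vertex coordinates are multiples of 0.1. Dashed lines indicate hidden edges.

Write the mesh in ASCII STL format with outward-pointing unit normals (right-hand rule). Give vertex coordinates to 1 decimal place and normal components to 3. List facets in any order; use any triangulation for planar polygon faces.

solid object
 facet normal 0.347 0.382 0.857
  outer loop
   vertex 0.2 3.7 4.4
   vertex 4.9 0.1 4.1
   vertex 5.0 4.5 2.1
  endloop
 endfacet
 facet normal 0.132 0.090 0.987
  outer loop
   vertex 0.2 3.7 4.4
   vertex 1.5 0.7 4.5
   vertex 4.9 0.1 4.1
  endloop
 endfacet
 facet normal -0.675 0.506 -0.537
  outer loop
   vertex 0.6 0.2 0.6
   vertex 0.1 0.7 1.7
   vertex 0.2 3.7 4.4
  endloop
 endfacet
 facet normal -0.420 -0.883 0.210
  outer loop
   vertex 0.6 0.2 0.6
   vertex 1.5 0.7 4.5
   vertex 0.1 0.7 1.7
  endloop
 endfacet
 facet normal -0.153 -0.975 0.160
  outer loop
   vertex 0.6 0.2 0.6
   vertex 4.9 0.1 4.1
   vertex 1.5 0.7 4.5
  endloop
 endfacet
 facet normal -0.792 -0.466 0.396
  outer loop
   vertex 0.4 2.4 4.3
   vertex 0.1 0.7 1.7
   vertex 1.5 0.7 4.5
  endloop
 endfacet
 facet normal -0.962 -0.165 0.219
  outer loop
   vertex 0.4 2.4 4.3
   vertex 0.2 3.7 4.4
   vertex 0.1 0.7 1.7
  endloop
 endfacet
 facet normal -0.364 -0.127 0.923
  outer loop
   vertex 0.4 2.4 4.3
   vertex 1.5 0.7 4.5
   vertex 0.2 3.7 4.4
  endloop
 endfacet
 facet normal 0.956 -0.139 -0.259
  outer loop
   vertex 4.6 3.8 1.0
   vertex 5.0 4.5 2.1
   vertex 4.9 0.1 4.1
  endloop
 endfacet
 facet normal 0.533 -0.518 -0.669
  outer loop
   vertex 4.6 3.8 1.0
   vertex 4.9 0.1 4.1
   vertex 0.6 0.2 0.6
  endloop
 endfacet
 facet normal -0.339 0.845 -0.414
  outer loop
   vertex 4.6 3.8 1.0
   vertex 0.2 3.7 4.4
   vertex 5.0 4.5 2.1
  endloop
 endfacet
 facet normal -0.590 0.562 -0.580
  outer loop
   vertex 1.2 3.1 2.8
   vertex 0.6 0.2 0.6
   vertex 0.2 3.7 4.4
  endloop
 endfacet
 facet normal -0.435 0.719 -0.542
  outer loop
   vertex 1.2 3.1 2.8
   vertex 0.2 3.7 4.4
   vertex 4.6 3.8 1.0
  endloop
 endfacet
 facet normal -0.469 0.593 -0.654
  outer loop
   vertex 1.2 3.1 2.8
   vertex 4.6 3.8 1.0
   vertex 0.6 0.2 0.6
  endloop
 endfacet
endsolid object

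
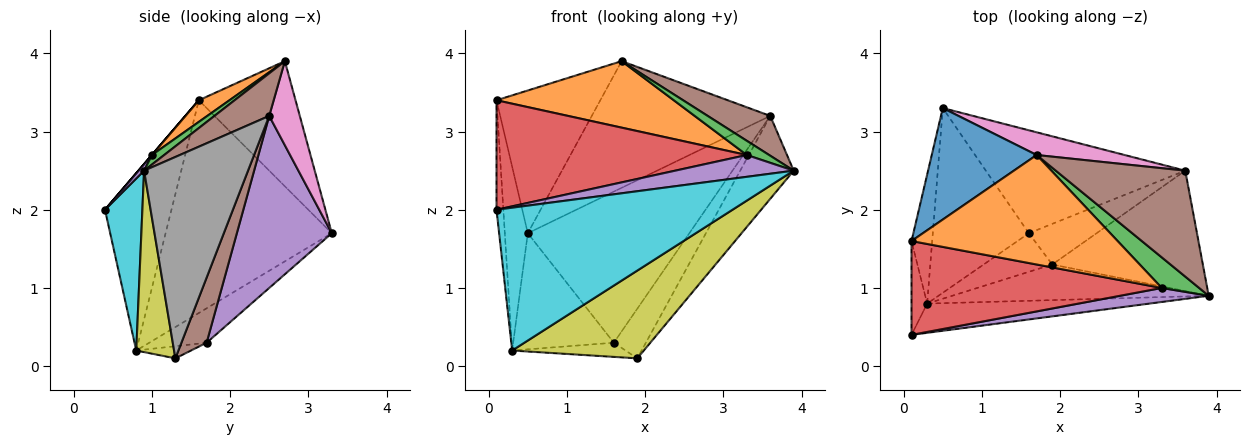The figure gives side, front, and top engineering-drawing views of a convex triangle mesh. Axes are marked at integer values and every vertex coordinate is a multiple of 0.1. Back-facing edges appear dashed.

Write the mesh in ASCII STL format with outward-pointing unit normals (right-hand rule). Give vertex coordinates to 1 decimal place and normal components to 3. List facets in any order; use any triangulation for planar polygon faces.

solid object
 facet normal -0.592 0.635 0.496
  outer loop
   vertex 1.7 2.7 3.9
   vertex 0.5 3.3 1.7
   vertex 0.1 1.6 3.4
  endloop
 endfacet
 facet normal 0.089 -0.517 0.851
  outer loop
   vertex 3.3 1.0 2.7
   vertex 1.7 2.7 3.9
   vertex 0.1 1.6 3.4
  endloop
 endfacet
 facet normal 0.226 -0.411 0.883
  outer loop
   vertex 3.3 1.0 2.7
   vertex 3.9 0.9 2.5
   vertex 1.7 2.7 3.9
  endloop
 endfacet
 facet normal 0.000 -0.759 0.651
  outer loop
   vertex 3.3 1.0 2.7
   vertex 0.1 1.6 3.4
   vertex 0.1 0.4 2.0
  endloop
 endfacet
 facet normal 0.040 -0.841 0.540
  outer loop
   vertex 3.3 1.0 2.7
   vertex 0.1 0.4 2.0
   vertex 3.9 0.9 2.5
  endloop
 endfacet
 facet normal 0.294 -0.336 0.895
  outer loop
   vertex 3.6 2.5 3.2
   vertex 1.7 2.7 3.9
   vertex 3.9 0.9 2.5
  endloop
 endfacet
 facet normal 0.166 0.971 0.174
  outer loop
   vertex 3.6 2.5 3.2
   vertex 0.5 3.3 1.7
   vertex 1.7 2.7 3.9
  endloop
 endfacet
 facet normal 0.741 0.381 -0.554
  outer loop
   vertex 3.6 2.5 3.2
   vertex 3.9 0.9 2.5
   vertex 1.9 1.3 0.1
  endloop
 endfacet
 facet normal 0.257 -0.895 -0.363
  outer loop
   vertex 0.3 0.8 0.2
   vertex 1.9 1.3 0.1
   vertex 3.9 0.9 2.5
  endloop
 endfacet
 facet normal 0.153 -0.968 -0.198
  outer loop
   vertex 0.3 0.8 0.2
   vertex 3.9 0.9 2.5
   vertex 0.1 0.4 2.0
  endloop
 endfacet
 facet normal -0.986 0.136 -0.096
  outer loop
   vertex 0.3 0.8 0.2
   vertex 0.1 1.6 3.4
   vertex 0.5 3.3 1.7
  endloop
 endfacet
 facet normal -0.991 0.102 -0.087
  outer loop
   vertex 0.3 0.8 0.2
   vertex 0.1 0.4 2.0
   vertex 0.1 1.6 3.4
  endloop
 endfacet
 facet normal -0.290 0.509 -0.810
  outer loop
   vertex 1.6 1.7 0.3
   vertex 0.3 0.8 0.2
   vertex 0.5 3.3 1.7
  endloop
 endfacet
 facet normal -0.164 0.340 -0.926
  outer loop
   vertex 1.6 1.7 0.3
   vertex 1.9 1.3 0.1
   vertex 0.3 0.8 0.2
  endloop
 endfacet
 facet normal 0.437 0.743 -0.506
  outer loop
   vertex 1.6 1.7 0.3
   vertex 0.5 3.3 1.7
   vertex 3.6 2.5 3.2
  endloop
 endfacet
 facet normal 0.520 0.661 -0.541
  outer loop
   vertex 1.6 1.7 0.3
   vertex 3.6 2.5 3.2
   vertex 1.9 1.3 0.1
  endloop
 endfacet
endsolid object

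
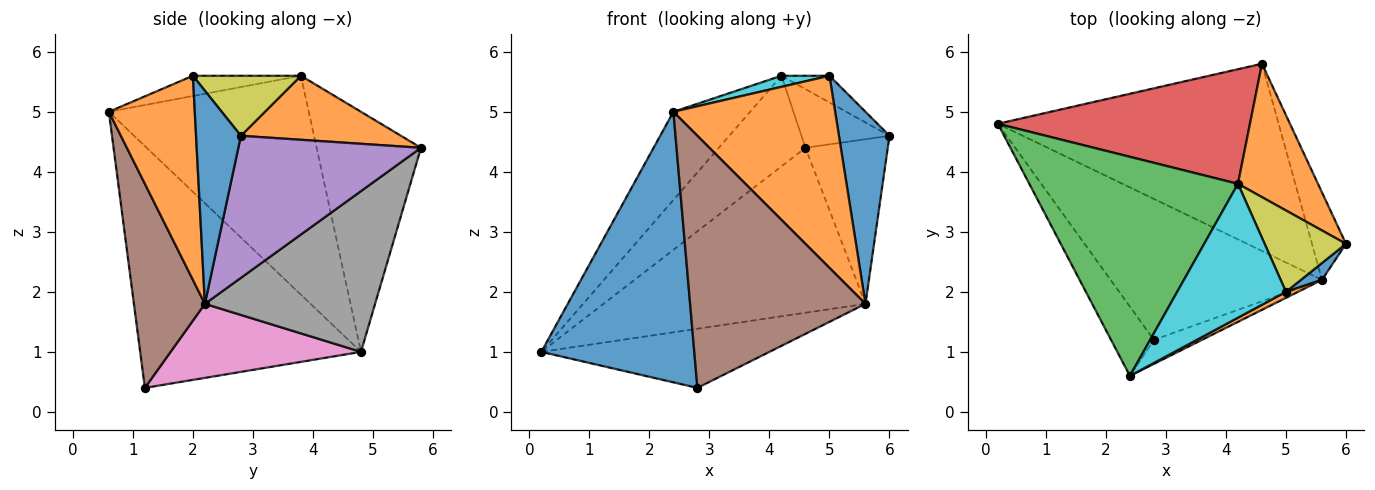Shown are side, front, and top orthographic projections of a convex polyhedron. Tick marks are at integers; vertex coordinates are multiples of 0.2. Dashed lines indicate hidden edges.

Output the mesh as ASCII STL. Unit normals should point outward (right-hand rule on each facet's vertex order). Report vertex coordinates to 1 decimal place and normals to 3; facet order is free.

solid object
 facet normal -0.813 -0.563 -0.144
  outer loop
   vertex 2.8 1.2 0.4
   vertex 2.4 0.6 5.0
   vertex 0.2 4.8 1.0
  endloop
 endfacet
 facet normal 0.591 0.325 0.738
  outer loop
   vertex 4.2 3.8 5.6
   vertex 6.0 2.8 4.6
   vertex 4.6 5.8 4.4
  endloop
 endfacet
 facet normal -0.697 0.268 0.665
  outer loop
   vertex 4.2 3.8 5.6
   vertex 0.2 4.8 1.0
   vertex 2.4 0.6 5.0
  endloop
 endfacet
 facet normal -0.599 0.497 0.628
  outer loop
   vertex 4.2 3.8 5.6
   vertex 4.6 5.8 4.4
   vertex 0.2 4.8 1.0
  endloop
 endfacet
 facet normal 0.891 0.401 -0.213
  outer loop
   vertex 5.6 2.2 1.8
   vertex 4.6 5.8 4.4
   vertex 6.0 2.8 4.6
  endloop
 endfacet
 facet normal 0.374 -0.923 -0.088
  outer loop
   vertex 5.6 2.2 1.8
   vertex 2.4 0.6 5.0
   vertex 2.8 1.2 0.4
  endloop
 endfacet
 facet normal 0.307 0.368 -0.878
  outer loop
   vertex 5.6 2.2 1.8
   vertex 2.8 1.2 0.4
   vertex 0.2 4.8 1.0
  endloop
 endfacet
 facet normal 0.395 0.607 -0.689
  outer loop
   vertex 5.6 2.2 1.8
   vertex 0.2 4.8 1.0
   vertex 4.6 5.8 4.4
  endloop
 endfacet
 facet normal 0.574 0.255 0.778
  outer loop
   vertex 5.0 2.0 5.6
   vertex 6.0 2.8 4.6
   vertex 4.2 3.8 5.6
  endloop
 endfacet
 facet normal -0.182 -0.081 0.980
  outer loop
   vertex 5.0 2.0 5.6
   vertex 4.2 3.8 5.6
   vertex 2.4 0.6 5.0
  endloop
 endfacet
 facet normal 0.662 -0.746 0.065
  outer loop
   vertex 5.0 2.0 5.6
   vertex 5.6 2.2 1.8
   vertex 6.0 2.8 4.6
  endloop
 endfacet
 facet normal 0.469 -0.883 0.028
  outer loop
   vertex 5.0 2.0 5.6
   vertex 2.4 0.6 5.0
   vertex 5.6 2.2 1.8
  endloop
 endfacet
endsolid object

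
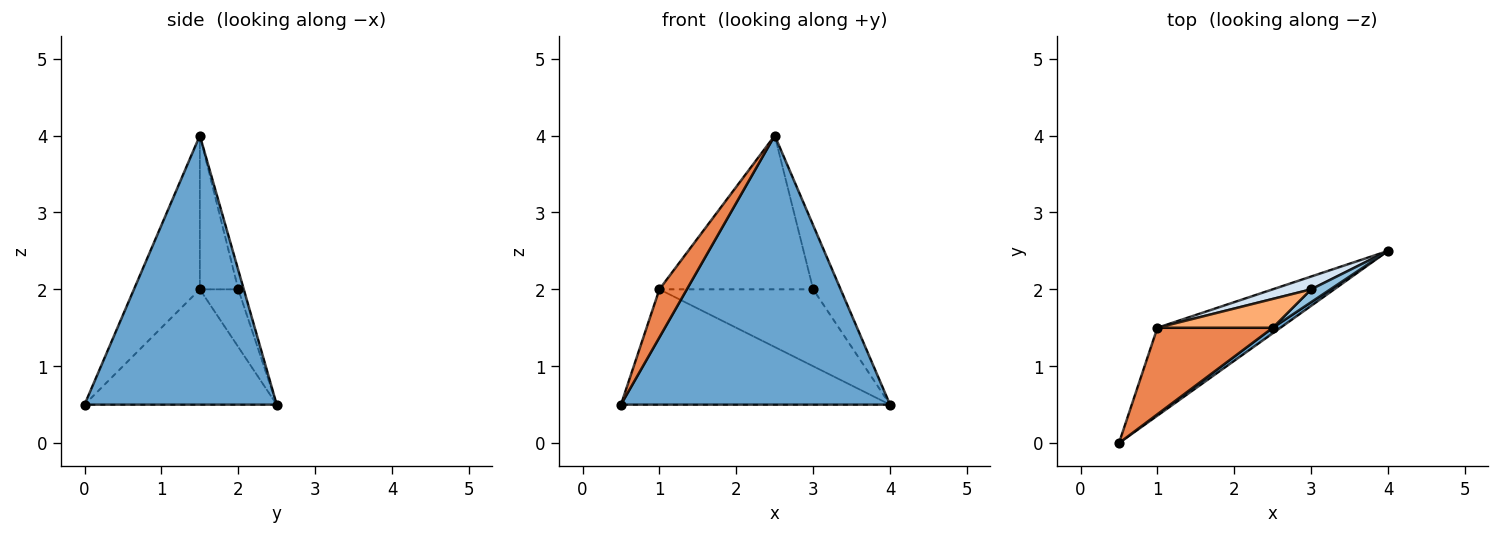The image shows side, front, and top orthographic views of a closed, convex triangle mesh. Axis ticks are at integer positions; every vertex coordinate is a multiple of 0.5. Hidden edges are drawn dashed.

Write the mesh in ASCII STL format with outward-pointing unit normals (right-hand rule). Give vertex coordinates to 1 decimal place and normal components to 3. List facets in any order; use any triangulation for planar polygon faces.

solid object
 facet normal 0.581 -0.814 0.017
  outer loop
   vertex 2.5 1.5 4.0
   vertex 0.5 0.0 0.5
   vertex 4.0 2.5 0.5
  endloop
 endfacet
 facet normal -0.192 0.962 0.192
  outer loop
   vertex 3.0 2.0 2.0
   vertex 2.5 1.5 4.0
   vertex 4.0 2.5 0.5
  endloop
 endfacet
 facet normal -0.494 0.692 -0.527
  outer loop
   vertex 1.0 1.5 2.0
   vertex 4.0 2.5 0.5
   vertex 0.5 0.0 0.5
  endloop
 endfacet
 facet normal -0.239 0.958 0.160
  outer loop
   vertex 1.0 1.5 2.0
   vertex 3.0 2.0 2.0
   vertex 4.0 2.5 0.5
  endloop
 endfacet
 facet normal -0.759 -0.316 0.569
  outer loop
   vertex 1.0 1.5 2.0
   vertex 0.5 0.0 0.5
   vertex 2.5 1.5 4.0
  endloop
 endfacet
 facet normal -0.239 0.954 0.179
  outer loop
   vertex 1.0 1.5 2.0
   vertex 2.5 1.5 4.0
   vertex 3.0 2.0 2.0
  endloop
 endfacet
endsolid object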